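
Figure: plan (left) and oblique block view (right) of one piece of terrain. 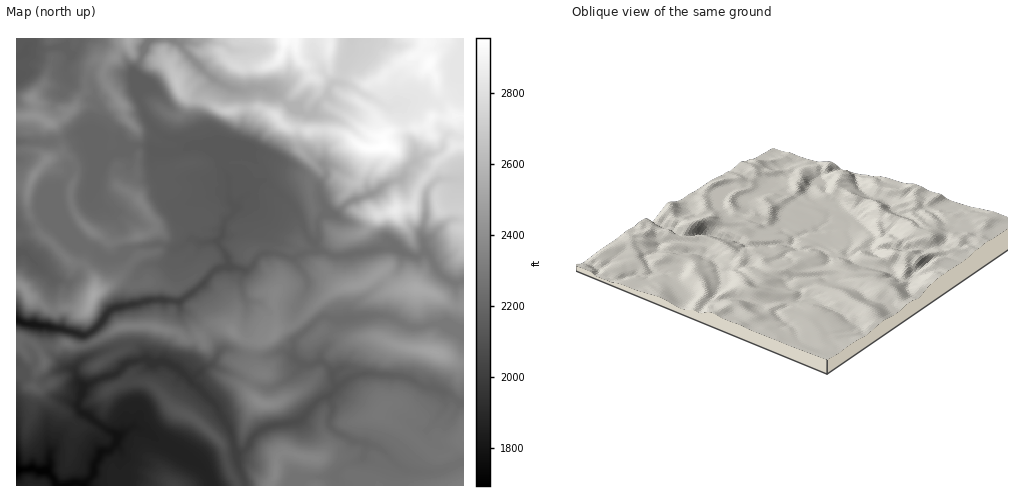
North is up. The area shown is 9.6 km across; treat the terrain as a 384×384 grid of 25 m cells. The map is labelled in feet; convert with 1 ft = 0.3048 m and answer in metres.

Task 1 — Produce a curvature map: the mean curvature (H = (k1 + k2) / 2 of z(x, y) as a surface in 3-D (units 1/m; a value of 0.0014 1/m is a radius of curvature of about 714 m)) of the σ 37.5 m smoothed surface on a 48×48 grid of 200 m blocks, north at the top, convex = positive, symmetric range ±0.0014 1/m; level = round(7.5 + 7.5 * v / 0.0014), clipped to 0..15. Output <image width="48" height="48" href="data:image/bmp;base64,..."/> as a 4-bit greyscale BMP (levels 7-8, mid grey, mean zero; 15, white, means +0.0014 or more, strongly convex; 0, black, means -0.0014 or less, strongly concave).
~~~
<image width="48" height="48" href="data:image/bmp;base64,Qk32BAAAAAAAAHYAAAAoAAAAMAAAADAAAAABAAQAAAAAAIAEAAATCwAAEwsAABAAAAAAAAAAAAAAABEREQAiIiIAMzMzAERERABVVVUAZmZmAHd3dwCIiIgAmZmZAKqqqgC7u7sAzMzMAN3d3QDu7u4A////AJuqRTSZh3d4mZh1aziqZ3iHd3eIiIiIiEUiuqo6h3iIh3dluFlqhnd2eIh3h3dmd3akmYlKl3eIdndmxXZ6d4mod3d4d4iIdmmkiIhkh4iHd3dWtGiamqqZeJeGeHiIh3mGeIh5WIh3d2ZbtIWqqXZ4l2Znh4h3iHl3eIeZVZh3Zma8ZcNoiGaIRYiHeIeIiGqGh5pliGd2h4u3RrcyNGeVmYiIiHh4eGmGinNrd4dnqrl2VqiHdlamiIiId4iHeGh4mEl5ZnZZqYeFZ4rMuGSIeIiIiIiHhleHV2erhVRrh3hXV6uIu5dFeIiIiIiHZ4yql2SMypipeHV2iaZEaJqHV4mZiYZlaYdnukYiWpmYl1d6uGiZZXmmhmdmVVdnaHa4NU3pU6hYdYZnWJmZd2alZ2VXZmZniFmLV0ObpTRVV2V1yYdohmdId4iZiHiaqKamqbg0eqd2ZWjUVWd1VolomHiImru7pquq38r6VFVnjLqmaambdImGiZmaqYiIhvlkEAAO6pmsy3l4q3h5qUeYiJmpdlaGZwAAaM8w3cy5dneZmGiIiLVoZmZ3ZGZWZkyP2c/AWJmIlXiHeWiIhotWdmVVWJh2eD+4iXvUEABEUcmHeWdph2i3ZnmIh5h5qG2Vdnn7ecl1mgeYiVqZiGaKmHWKmJm8h9lmZmfKqJqqmbNKiGmImIWImrpnmaqXVaVmaFa1eWeId4s4mViImHaIiImoaJljVnZneZlmeIZnd3ikRGSoqGmpd3iblphVqXZ2m3hmdpmIeHeKWaZnVWiFRFV5lDZHe3Z4tmdnhlVoZ4eHeYmIiJdXl1VFU7VnmJerZ3aaibuHl3d2eHd3eJZZqrlkNuJXmHemd1yndoebZ4iIaHeHd3hbmHliXHGDymp3drlXd2aqV3iJaId3eGloQkj6yqO4Rmpnd6V3dnmleIiIhnh3h2qFO/3b6uN9mWpneXZ3d4xmd3d4d4d4hnpl4whnt8OJd2xXeXd3ippXiIiIeHeHd4lGjIMExKZ5d21WaKZ3qHdnh3d4eId3d4g5mrahRI03d2q2h5Z3h3loh3d4eHh3eHS1pXibc2qmd3Wqdpd3mIhoiIiHiId4ZDxkVolalkWpZoeLmYd3d3pnd3h3iHd1Nud2iImXykZIpndleHd3h2doiHd3d2VFeGWGisqaqTeEqndlZnd3dopndniHZFWYeXyJnGeZhlnHVmZ8tWd3ZulXd2ZjKHlq/by6lYh4mLmVeLu5i2Z2bJRoqWUkzFidtVNDWWeXd3a4qVZ2i8iGnZSKRJe/7r3Lg2hrhWqWd3d2l32WVadmq0aVLtqnVlZkWVh1erVYd3d3d1mndmlaqEdhj4Z4VFVVaLSkp0mHd3d5d2Wadmlqh2Yj23pjVXRUZYvFV6qZeHeJZ3Zpd3hqZiWZyaRGjMvahXlZd3Z6h3mXd4hph3mJtnXruUF5yXebxMhqV3dnmYend3d4h2eXlvCNqE28hWZVtpZ8Z3d3d5h4d4d5d4d1esUmQ4Zneoh3uJZ7dnh2d2mIhw=="/>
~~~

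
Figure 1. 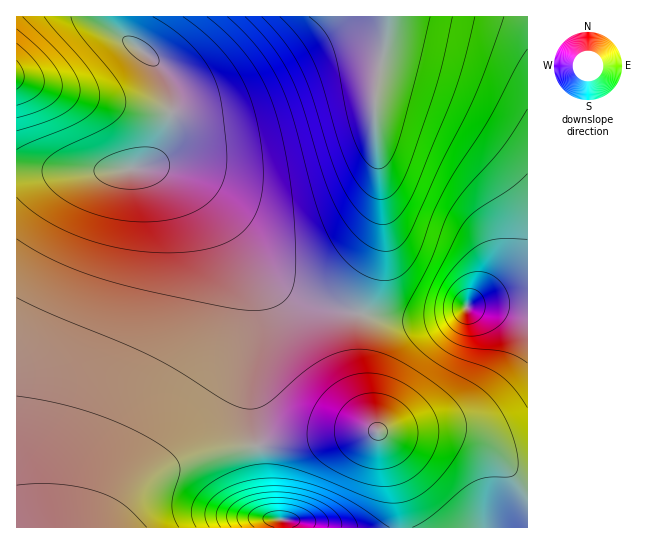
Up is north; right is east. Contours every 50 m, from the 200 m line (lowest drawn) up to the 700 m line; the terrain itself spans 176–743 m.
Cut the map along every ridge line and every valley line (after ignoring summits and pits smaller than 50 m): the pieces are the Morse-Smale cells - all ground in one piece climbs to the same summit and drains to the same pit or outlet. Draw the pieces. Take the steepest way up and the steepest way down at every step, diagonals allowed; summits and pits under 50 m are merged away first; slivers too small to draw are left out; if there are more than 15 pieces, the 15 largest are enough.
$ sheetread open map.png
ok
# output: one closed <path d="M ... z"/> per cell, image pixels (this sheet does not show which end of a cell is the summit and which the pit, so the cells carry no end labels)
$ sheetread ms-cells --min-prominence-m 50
<path d="M158 168l-41 3-101 0 1 357 92 0 16-27 18-18 16-11 40-16 58-10-5-36 0-41 5-38 0-29-6-24-23-45-23-32-22-21-13-8z"/><path d="M387 16l-276 1 2 12 9 8 25 18 14 14 10 21 0 29-7 24-7 12-8 9-8 3 18 1 10 3 13 6 16 12 27 30 35 48 26 25 27 12 42 9 6 0 19-60 3-16 0-32-8-80 0-26 12-61z"/><path d="M527 16l-139 1-1 21-12 61 0 26 8 80 0 32-6 25-13 37-2 16 32 5 28 0 28-5 17-8 8-2 53 1z"/><path d="M507 305l-40 2-17 8-28 5-28 0-27-5-5 0-2 3-1 49 2 18 10 33 10 19 14 41 5 28 1 22 127-1 0-220z"/><path d="M110 16l-94 1 1 154 117-2 15-5 11-13 11-32 1-20-4-18-7-12-14-14-25-18-9-8z"/><path d="M186 180l-2 1 27 26 17 26 20 38 7 19 2 12 0 29-5 38 0 41 5 35 10 0 110-14-12-29-6-35 0-41 2-12-48-10-15-5-17-11-21-21-48-64z"/><path d="M377 431l-119 14 3 44 6 24 6 6 9 1 1 8 116 0 1-22-4-23-15-46z"/><path d="M257 447l-19 1-39 8-40 16-16 11-18 18-16 26 173 1 1-7-10-2-6-6-3-8z"/>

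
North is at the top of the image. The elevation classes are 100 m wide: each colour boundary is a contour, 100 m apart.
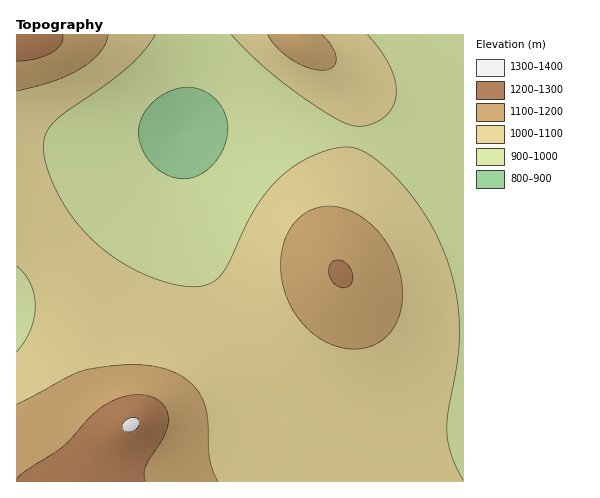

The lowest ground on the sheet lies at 860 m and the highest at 1310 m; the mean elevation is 1040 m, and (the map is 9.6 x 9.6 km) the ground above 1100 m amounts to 17.9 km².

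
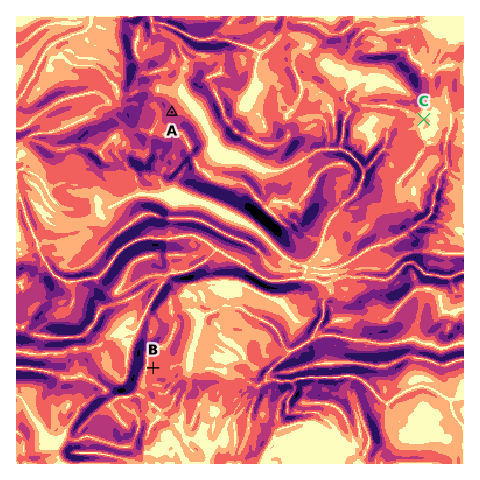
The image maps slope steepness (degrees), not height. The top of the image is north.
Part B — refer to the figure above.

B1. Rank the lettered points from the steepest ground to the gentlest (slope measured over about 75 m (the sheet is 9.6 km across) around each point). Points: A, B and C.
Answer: A B C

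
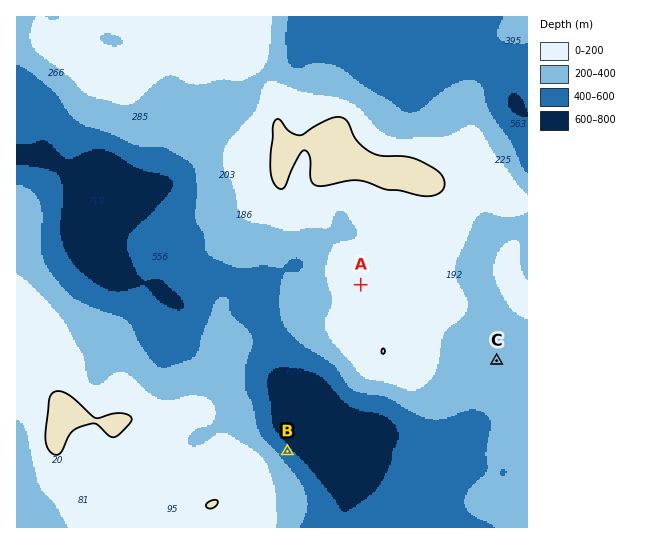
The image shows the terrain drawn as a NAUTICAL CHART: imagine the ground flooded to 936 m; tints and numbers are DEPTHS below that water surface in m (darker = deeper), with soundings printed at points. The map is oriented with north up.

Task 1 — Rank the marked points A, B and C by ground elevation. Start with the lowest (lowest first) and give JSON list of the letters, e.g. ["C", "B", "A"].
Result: ["B", "C", "A"]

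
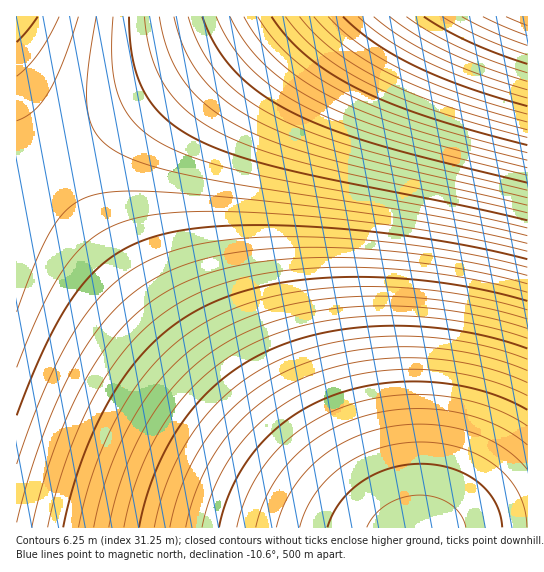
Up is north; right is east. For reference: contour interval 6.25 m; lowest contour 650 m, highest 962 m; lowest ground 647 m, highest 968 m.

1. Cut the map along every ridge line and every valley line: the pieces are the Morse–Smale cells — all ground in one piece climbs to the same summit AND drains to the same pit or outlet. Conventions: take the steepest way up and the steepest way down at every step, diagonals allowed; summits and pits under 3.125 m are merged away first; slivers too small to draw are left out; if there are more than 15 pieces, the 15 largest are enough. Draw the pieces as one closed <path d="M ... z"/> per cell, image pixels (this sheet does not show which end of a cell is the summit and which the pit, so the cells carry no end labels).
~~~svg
<path d="M527 16l-253 0-156 103-102 62 1 347 511-1z"/><path d="M273 16l-256 0-1 163 102-60z"/>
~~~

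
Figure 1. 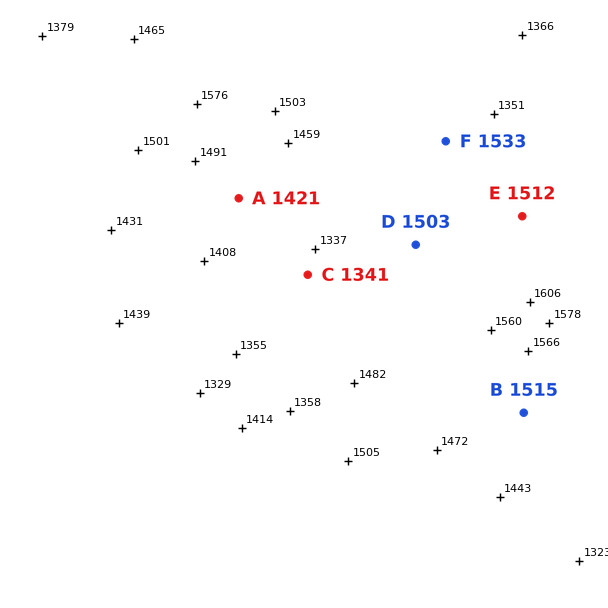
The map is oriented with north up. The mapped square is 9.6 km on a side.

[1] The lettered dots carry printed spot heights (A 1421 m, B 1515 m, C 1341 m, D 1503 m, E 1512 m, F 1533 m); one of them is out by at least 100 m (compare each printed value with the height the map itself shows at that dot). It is F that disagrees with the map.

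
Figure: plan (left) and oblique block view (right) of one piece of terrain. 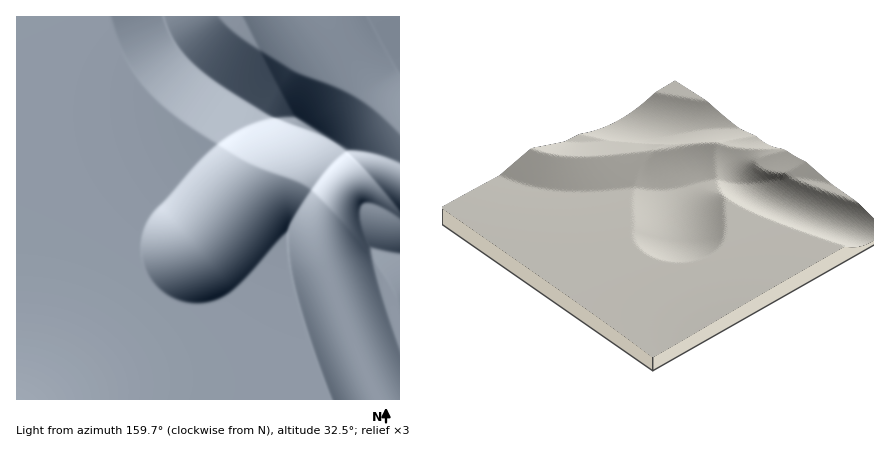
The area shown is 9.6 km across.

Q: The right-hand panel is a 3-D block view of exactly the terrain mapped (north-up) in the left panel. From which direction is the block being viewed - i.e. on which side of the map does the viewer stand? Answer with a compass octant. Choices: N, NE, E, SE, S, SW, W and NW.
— SW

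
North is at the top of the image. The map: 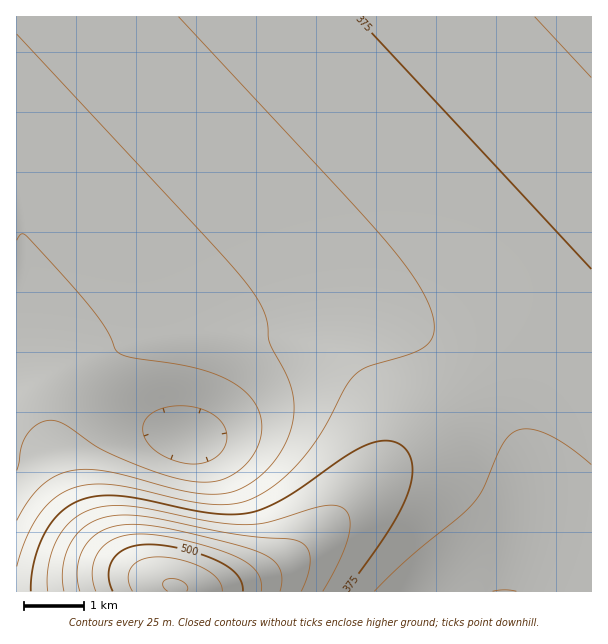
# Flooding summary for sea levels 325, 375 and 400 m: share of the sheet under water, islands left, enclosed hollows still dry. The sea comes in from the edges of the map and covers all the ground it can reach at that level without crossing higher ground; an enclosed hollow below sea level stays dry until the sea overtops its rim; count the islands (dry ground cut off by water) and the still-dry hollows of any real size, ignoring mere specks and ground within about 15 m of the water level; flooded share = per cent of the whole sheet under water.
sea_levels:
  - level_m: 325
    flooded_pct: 24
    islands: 0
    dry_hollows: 0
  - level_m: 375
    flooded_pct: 81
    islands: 0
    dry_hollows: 0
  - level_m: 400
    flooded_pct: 93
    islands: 0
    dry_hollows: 0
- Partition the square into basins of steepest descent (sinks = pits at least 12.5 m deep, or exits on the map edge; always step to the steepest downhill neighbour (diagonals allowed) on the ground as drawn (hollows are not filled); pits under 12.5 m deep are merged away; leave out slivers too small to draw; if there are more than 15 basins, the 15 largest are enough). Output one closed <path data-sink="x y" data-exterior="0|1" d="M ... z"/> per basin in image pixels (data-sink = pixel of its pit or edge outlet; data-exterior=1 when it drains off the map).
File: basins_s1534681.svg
<path data-sink="188 438" data-exterior="0" d="M591 16l-575 1 1 575 159 0 1-4 11 2 22 0 24-4 41-16 24-17 21-18 99-101 170-155 3-4z"/><path data-sink="504 591" data-exterior="1" d="M591 276l-106 100-66 58-99 101-21 18-24 17-41 16-24 4-22 0-11-2-1 3 415 1z"/>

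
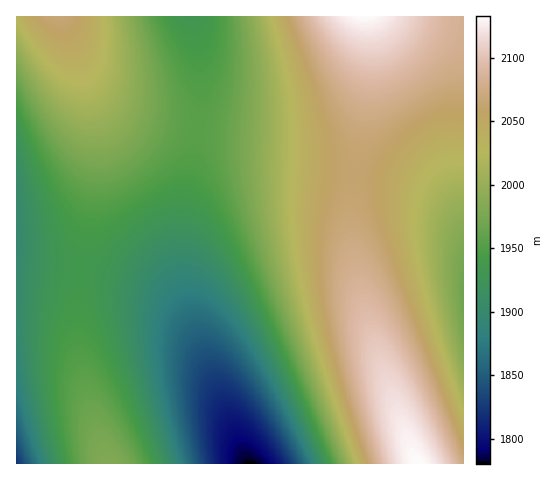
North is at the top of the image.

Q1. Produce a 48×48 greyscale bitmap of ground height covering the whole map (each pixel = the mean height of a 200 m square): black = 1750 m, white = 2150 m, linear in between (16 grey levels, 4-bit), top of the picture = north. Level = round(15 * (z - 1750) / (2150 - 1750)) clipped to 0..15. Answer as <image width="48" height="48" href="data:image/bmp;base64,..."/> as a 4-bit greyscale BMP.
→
<image width="48" height="48" href="data:image/bmp;base64,Qk32BAAAAAAAAHYAAAAoAAAAMAAAADAAAAABAAQAAAAAAIAEAAATCwAAEwsAABAAAAAAAAAAAAAAABEREQAiIiIAMzMzAERERABVVVUAZmZmAHd3dwCIiIgAmZmZAKqqqgC7u7sAzMzMAN3d3QDu7u4A////ADRWd4iZmIh2ZUMyIRESI0VnibzN7u7u3ERWd4iJmId2VUMyIREiNEV4mrzd7u7t3EVWd4iIiId2VUMyIiIjNFZ4mrzd7u7tzEVmeIiIiIdmVEMyIiIjRFZ5q8ze7u7dy0VneIiIiHdmVEMyIiIzRWeJq83e7u7dy1VneIiIiHdlVEMyIiM0RWeJq83e7u3cy1ZneIiIh3ZlVDMyIjM0VniavM3e7u3culZneIiIh3ZlRDMzMzNEVniavM3e7t3MulZneIiId3ZVRDMzMzRFZ4iavN3e7t3LulZneIiHd2ZVRDMzM0RVZ4mrvN3e7d3LqlZnd4iHd2ZVREMzM0RWZ4mrzN3e3dzLqWZ3d4h3d2ZVREMzREVWeJmrzN3d3dy7qWZ3d3d3dmZVRERERFVmeJq7zN3d3cy6qWZ3d3d3dmZVRERERFVniJq7zd3d3cy6mWZ3d3d3dmZVVERERVZniZq8zd3d3Mu6mWZnd3d3dmZVVEREVWZ3iaq8zd3d3MuqmWZnd3d3dmZVVURVVWZ4iau8zd3dzLuqmGZnd3d3ZmZVVVVVVmd4mau8zd3czLuqmGZnd3d3ZmZVVVVVZmeImqu8zd3czLupmGZnd3d3dmZlVVVWZneJmqu8zN3My7qpmGZnd3d3dmZmVVVmZ3iJmrvMzMzMy7qpmGZnd3d3dmZmZmZmZ3iJmrvMzMzMy7qpmGZnd3d3d2ZmZmZmd3iJqrvMzMzMu7qpmWZnd3d3d3ZmZmZnd4iZqrvMzMzMu7qpmWZnd3d3d3dmZmZ3d4iZqru8zMzMu6qpmWZnd3d3d3d3Zmd3eIiZqru8zMzLu6qpmWZnd3d3d3d3d3d3eImZqru8zMzLu6qqmWZnd3iId3d3d3d3iImaqru8zMzLu6qqmWZ3d4iIiHd3d3d3iImaqru8zMzLu7qqqmZ3eIiIiIh3d3d4iImaqru8zMzLu7qqqmZ3iIiIiIiHd3d4iImaqru7zMzLu7qqqmd3iIiIiIiIh3eIiImaqru7zMzLu7uqqmd4iIiYiIiIiIiIiImaqru7zMzLu7u6qmd4iJmZmYiIiIiIiJmaqru7zMzMu7u7u3eIiZmZmZiIiIiIiImaqru7zMzMy7u7u3eImZmZmZiIiIiIiImaqru8zMzMzLu7u3iJmZmZmZmIiIiIiImaqru8zMzMzMu7u3iJmaqqmZmIiIiIiImaqru8zMzMzMzMu4iZmqqqqZmIiIiIiImaqru8zMzMzMzMzIiZqqqqqZmIiIiIiImaqrvMzM3czMzMzImaqqqqqZmIiIiIiImaq7vMzd3d3czMzImqqrqqqpmIiHd4iImaq7zMzd3d3dzMzJmqu7uqqpmIiHd3iImaq7zM3d3d3d3MzJqru7u6qpmIh3d3iImaq7zN3d3d3d3czKq7u7u6qpmIh3d3iImaq8zN3d7u3d3dzKq7u7u6qpmId3d3iImau8zd3u7u7d3d3Ku7zLu6qZiId3d3iImqu83d7u7u7t3d3Lu8zMu6qZiHd3d3iJmqvM3e7u7u7t3d3Q=="/>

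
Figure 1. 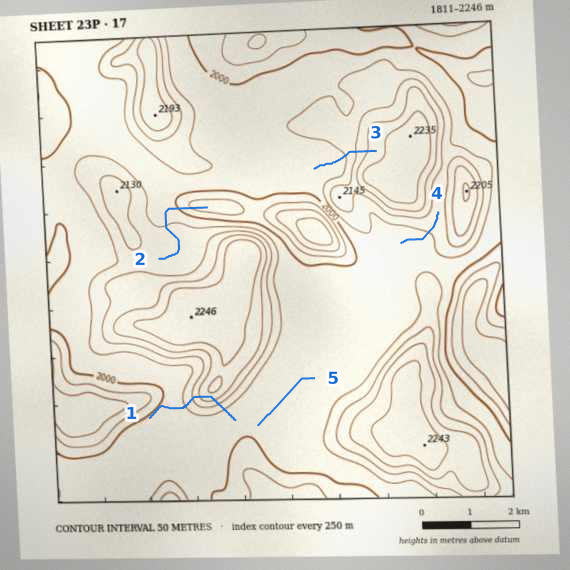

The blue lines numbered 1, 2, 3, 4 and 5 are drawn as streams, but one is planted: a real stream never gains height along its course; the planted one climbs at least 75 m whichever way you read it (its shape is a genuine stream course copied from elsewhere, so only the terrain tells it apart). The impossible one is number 1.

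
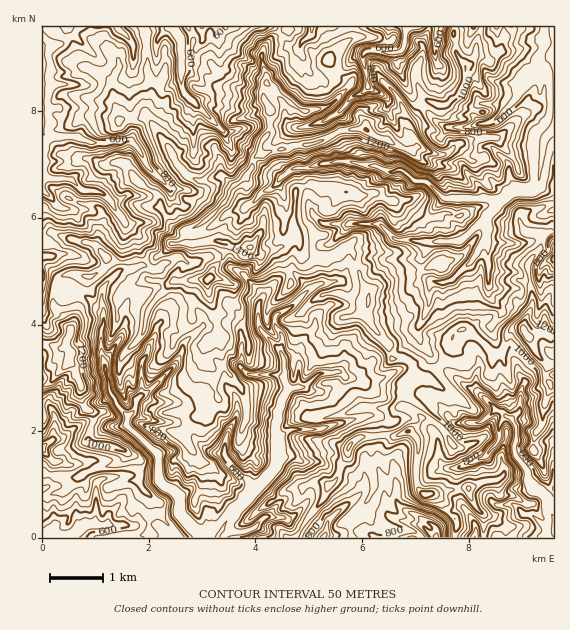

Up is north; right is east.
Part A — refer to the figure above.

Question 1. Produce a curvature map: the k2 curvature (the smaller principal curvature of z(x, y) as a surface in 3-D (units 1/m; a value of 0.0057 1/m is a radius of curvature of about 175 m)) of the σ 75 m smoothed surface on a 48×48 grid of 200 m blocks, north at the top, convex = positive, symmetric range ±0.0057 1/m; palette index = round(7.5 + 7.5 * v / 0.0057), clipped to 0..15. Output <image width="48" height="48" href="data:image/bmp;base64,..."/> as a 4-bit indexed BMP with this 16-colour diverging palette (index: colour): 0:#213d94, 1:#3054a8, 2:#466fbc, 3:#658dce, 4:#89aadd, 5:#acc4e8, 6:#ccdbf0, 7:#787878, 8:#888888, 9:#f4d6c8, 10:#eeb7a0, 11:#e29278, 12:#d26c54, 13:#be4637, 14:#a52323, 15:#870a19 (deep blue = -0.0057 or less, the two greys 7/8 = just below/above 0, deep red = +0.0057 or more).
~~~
<image width="48" height="48" href="data:image/bmp;base64,Qk32BAAAAAAAAHYAAAAoAAAAMAAAADAAAAABAAQAAAAAAIAEAAATCwAAEwsAABAAAAAAAAAAlD0hAKhUMAC8b0YAzo1lAN2qiQDoxKwA8NvMAHh4eACIiIgAyNb0AKC37gB4kuIAVGzSADdGvgAjI6UAGQqHAFVUd2dnh4ZHVTFWlmUWd2d3dxR3FkeHZnWFMzNFZ2FWZGYEMncmh3dmUTR3F2ZmVXZmZleHdzOFdDdiVEdhR4dmJWZRWGYjY3d2ZHR3iSWGdjN3aFWGNHdzWIdTcyRXYld2ZIZnYiNXiGM2iIWIdWdzeJdXhHZEJHd4YkV2IldniEMiaHeHdmdzdUdnd4lwVYVFZ3ZXFHiIcwdxR1VFZmZ0d1MQR1lQczNVM1eJE3iFQIeEMzRWdmdkZ2SGAHcGgxhnh4iCBDdjMph0Roh2llZkR1SnhQUIg0JHhXcQd4hYcId0RnZniHZ3aEWFeRcGY3NiQwEYdVZ4cGdzRBEBNWZFdldBBDUGdGNneIIVV3eIZhh0KZh3ZEVlWHNEcSEmdTV2RDEWZFZ3iDh1CJd2aHZodlV4ghcmh1RphgdAWHd3dWh3JFRHd2VmZmiHIIc0Z3RohgiCA4h3Znd3NCOYVVZod3dSJ4dheXdnYThwgEd4hiADF2MBNmYzd3ZIR3c0VXeXcEhgiAaHZAl4B1h3V2WGd1Z4Zoc2eFiIgChxSGOHeCl2B2d3Z2VmdUeHV3ZHdGZ1YGB2B4J4iThiOGd2VneHZHiHZzVYaDWYcIJYJmc1d1YFNmRndHdmU4eJhTeJVzaHcGZXVHh1d3YUWINphnd3c2Z4d0V3RkZWYWZnZGdWZoYWEXUkV4dndkdmZ1VXVkdlUodldlZnVVUWgwd1Z4dmd0d3dVdmV0dmc1h2VndnR5NCeTBGVol2ZjNohEVWSEl4hyV4ZoZqdiJ0NVZEV2d2dTUFc1dmN2d2RXVkQ1Q1UDWGZZeHZ3VndXqCRFd4MzIiSIR1dSRCRHmGdXZ3d2ZndHmHJGh4dYZ3d2R1SIiHd2plZ3Y0iHdUMhEkY1MjZXeHV3RVZmhlhleGSHeESYYDRmViRGeIhnZkd3IzNWh2NkV2R3USAABYd3h4Q2eGaHQ0Z0KIZWRnZESHR2KIV4Nodkd5dDaoZFJ2hwV2hkZWeFBHNlV3aIV5iFIiJDNmZieCAVY0dCM0V2gSOWd3iHh3WRFFVXMiRTITdmiIMGd2Znl0GHh4eIZ3ABZnRmVVNkd0aGZ0B4dGg2dVMAFHZSAAJ3dzdoKGRkeHZ4mAeHU2ckZ2ZmMAACR1eHdUeWN2VkiHQzQSeIcogVeGh4eHdWeGiWSIUydmZlQhIyEXd3Y4cGeGRXd3ZYeVdkKIZ4h1Zmd2d5lFd3ZWBBE2QAA4Z6VkhmIAAVd2Zld3d4hYd3VgWGZoVoYASIcndSd3RgR3dVVWZ3dod3UWdmd4V2d2CIcXVHiGRFJXhlh4d4dnd3BWdmeHZ1VYMDAXJ2V4N3Y3dlQzRnZmdkOHd1aIdVZUeQeEN1VnVkVVd1Z4d3ZHaENnZWeIZVVmaQlxd0NHg2ZlZ0eIdWgnV1N4ZnRVZVeXNAliiTFodYZmZ1eIRokXSENoVlemVUeYYgAAVwWWd2h3ZlRleHYXNzRmV2eHRSZ3dmeDORRkd1dmZodWeGFoZCdWVkMjaWN1VlVDBTSXRkh3dg=="/>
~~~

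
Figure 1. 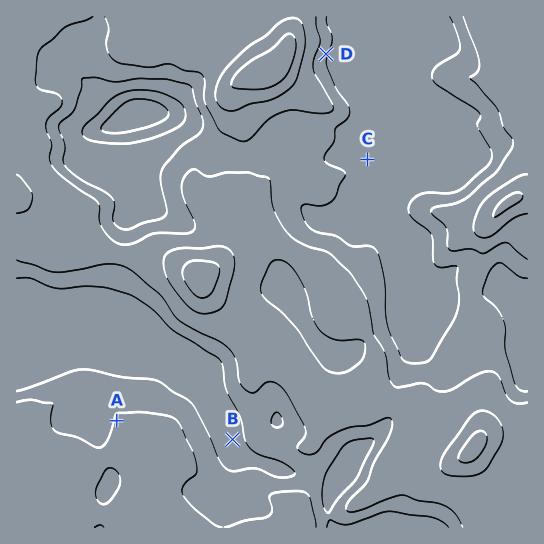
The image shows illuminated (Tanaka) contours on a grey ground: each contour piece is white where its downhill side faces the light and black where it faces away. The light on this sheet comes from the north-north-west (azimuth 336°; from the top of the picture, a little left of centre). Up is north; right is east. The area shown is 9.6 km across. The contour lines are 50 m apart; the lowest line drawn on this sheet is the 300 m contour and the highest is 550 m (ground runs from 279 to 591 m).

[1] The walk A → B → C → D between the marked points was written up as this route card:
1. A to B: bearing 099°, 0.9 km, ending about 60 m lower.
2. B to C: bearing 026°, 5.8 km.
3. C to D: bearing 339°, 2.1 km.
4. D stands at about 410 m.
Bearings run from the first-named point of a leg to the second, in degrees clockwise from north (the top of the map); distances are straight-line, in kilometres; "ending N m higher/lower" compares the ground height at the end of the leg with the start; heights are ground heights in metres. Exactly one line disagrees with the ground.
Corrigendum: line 1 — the distance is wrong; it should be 2.2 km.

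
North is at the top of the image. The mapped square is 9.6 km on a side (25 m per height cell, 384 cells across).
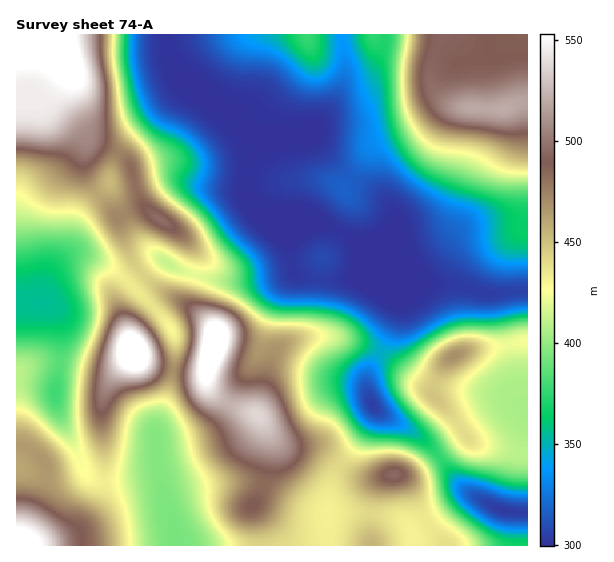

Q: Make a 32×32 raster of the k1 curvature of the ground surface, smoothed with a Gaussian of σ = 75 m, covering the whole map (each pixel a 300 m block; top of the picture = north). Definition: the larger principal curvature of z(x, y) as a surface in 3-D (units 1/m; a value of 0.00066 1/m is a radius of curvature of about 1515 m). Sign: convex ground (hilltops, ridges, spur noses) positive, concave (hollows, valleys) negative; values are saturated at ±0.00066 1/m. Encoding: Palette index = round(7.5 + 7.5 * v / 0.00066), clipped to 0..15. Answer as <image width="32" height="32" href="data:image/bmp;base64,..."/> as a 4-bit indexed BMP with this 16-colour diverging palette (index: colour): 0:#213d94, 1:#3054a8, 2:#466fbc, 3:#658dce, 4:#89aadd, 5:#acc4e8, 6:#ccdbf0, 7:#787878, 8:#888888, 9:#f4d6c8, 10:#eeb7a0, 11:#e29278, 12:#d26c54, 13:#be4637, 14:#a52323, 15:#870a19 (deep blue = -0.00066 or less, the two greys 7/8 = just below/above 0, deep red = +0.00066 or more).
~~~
<image width="32" height="32" href="data:image/bmp;base64,Qk12AgAAAAAAAHYAAAAoAAAAIAAAACAAAAABAAQAAAAAAAACAAATCwAAEwsAABAAAAAAAAAAlD0hAKhUMAC8b0YAzo1lAN2qiQDoxKwA8NvMAHh4eACIiIgAyNb0AKC37gB4kuIAVGzSADdGvgAjI6UAGQqHAKu5mYiId3mYiIiJqIic3d2pmamIh4iaqph3iJh5zJdnmXmZmHeIq7qHd3iIjMd3eIiYeZiId4ial3eKur2VZ5l4p3qXiHiIiZmIm9/9qIq7irmMl4iJmYiqmKvNy6rMuquZrZd3eJmZu7vKmZiMyoipeM6GZnmIm8mapleIvZiHqGjPhWaLu7unaaVXnOp3d6dov6iIrtqbp2iWet2od3eYeK7M27/XarholozLuXd3qpmc3/uv+Hi5d5ernP2od4mYit/YbfuZu6q8uorf/suId2n/pl7+zN7u3JdomrvNh3Za+5jf7KmJqqmHd4mHeYd3jcie/JmFV4iIh3eIh4iHeLyYy4iJlmeId3d3iIiHh3iZnJaKzLmIiIh4iIiJmId3aMpn39mYiIiHd4iIiZmIh3nJnv2Hd3eIiId4iIiZiIeMqv/ah3d3eIiHd4d4mImYq4v6iHd4h3iZh3eIeIh4mad/tnd3iIiJmHeIiIiIaIm3n5iZmIiIiImIiZmZmXiJuc2rupiIiHeJiJqYd4mqqZvKiZiIiId3iYiamHiYqpicp2eIiIiId3h4qqu7uYiZrZZneHd4iId4eKu7u6p3ic2Hd3eId4iYiHi8mIeJh4vbd3d4iId4qYiIvYeHeIiry2d3iIiIibmImK2HiHiZqquHeIiZmqq4iqedmIh3"/>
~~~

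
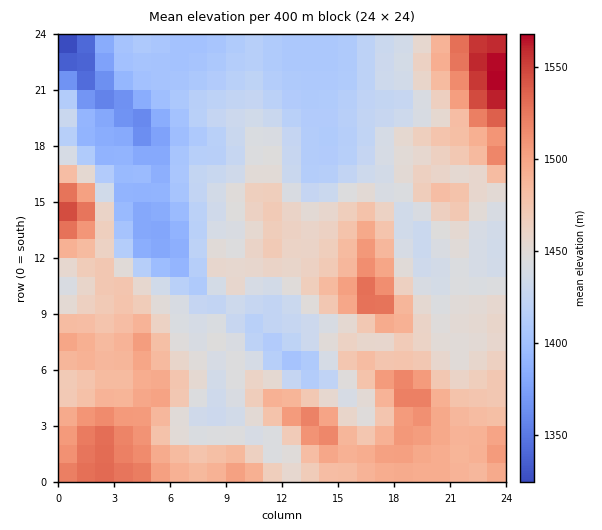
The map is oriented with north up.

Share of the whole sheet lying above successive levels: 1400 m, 91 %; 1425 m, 74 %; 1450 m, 51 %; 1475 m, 30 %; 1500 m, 13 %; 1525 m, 4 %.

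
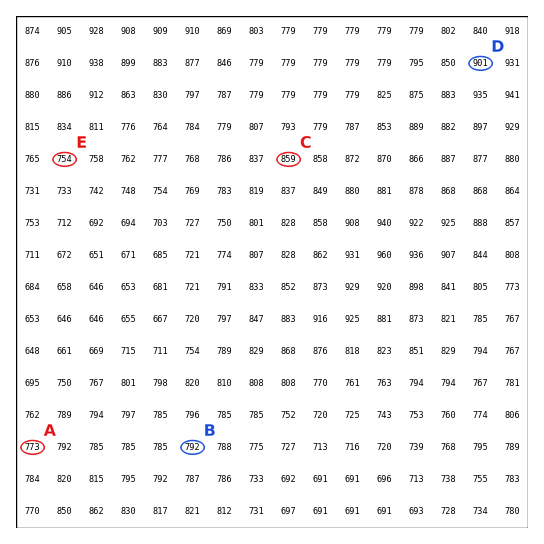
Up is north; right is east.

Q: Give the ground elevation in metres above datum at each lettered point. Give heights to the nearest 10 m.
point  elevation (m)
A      770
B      790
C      860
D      900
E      750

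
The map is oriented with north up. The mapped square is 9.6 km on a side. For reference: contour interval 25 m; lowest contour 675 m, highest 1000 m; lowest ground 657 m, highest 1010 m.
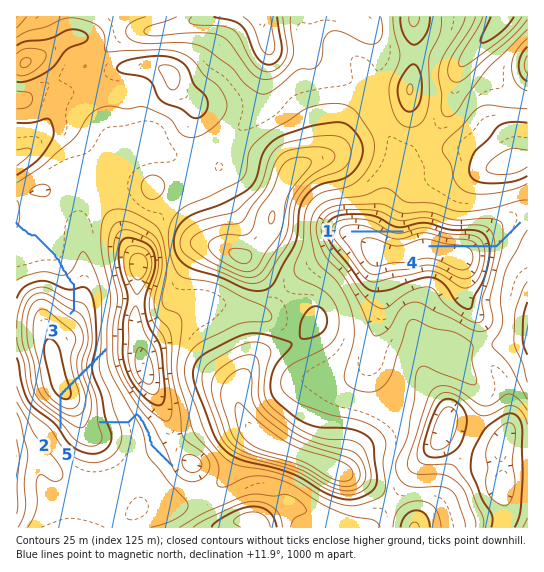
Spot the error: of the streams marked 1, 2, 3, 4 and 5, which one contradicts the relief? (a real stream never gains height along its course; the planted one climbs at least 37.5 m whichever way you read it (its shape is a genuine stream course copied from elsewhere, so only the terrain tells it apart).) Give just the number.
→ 2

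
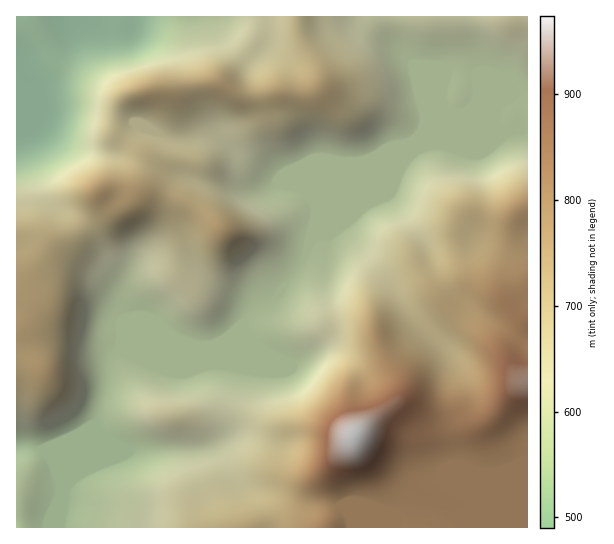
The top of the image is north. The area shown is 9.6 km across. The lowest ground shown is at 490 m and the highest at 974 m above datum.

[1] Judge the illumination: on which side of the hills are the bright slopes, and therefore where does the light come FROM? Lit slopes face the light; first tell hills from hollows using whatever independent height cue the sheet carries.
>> NW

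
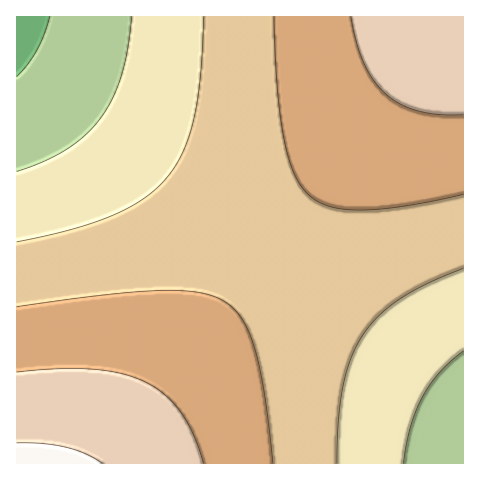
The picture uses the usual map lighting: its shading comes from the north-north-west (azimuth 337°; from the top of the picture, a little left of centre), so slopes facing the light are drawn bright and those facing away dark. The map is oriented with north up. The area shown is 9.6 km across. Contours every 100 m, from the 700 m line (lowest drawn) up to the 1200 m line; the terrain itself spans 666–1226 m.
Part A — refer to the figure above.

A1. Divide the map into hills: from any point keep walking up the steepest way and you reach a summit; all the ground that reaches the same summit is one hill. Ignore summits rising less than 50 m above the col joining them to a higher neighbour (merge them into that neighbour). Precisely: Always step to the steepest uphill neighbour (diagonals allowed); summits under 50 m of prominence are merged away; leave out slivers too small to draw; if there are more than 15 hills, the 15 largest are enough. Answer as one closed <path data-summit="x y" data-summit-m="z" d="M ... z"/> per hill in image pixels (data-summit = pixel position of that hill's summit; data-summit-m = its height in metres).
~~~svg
<path data-summit="17 463" data-summit-m="1226" d="M17 56l0 408 447-1 0-60-4-4z"/><path data-summit="463 17" data-summit-m="1191" d="M463 16l-446 0-1 39 447 347z"/>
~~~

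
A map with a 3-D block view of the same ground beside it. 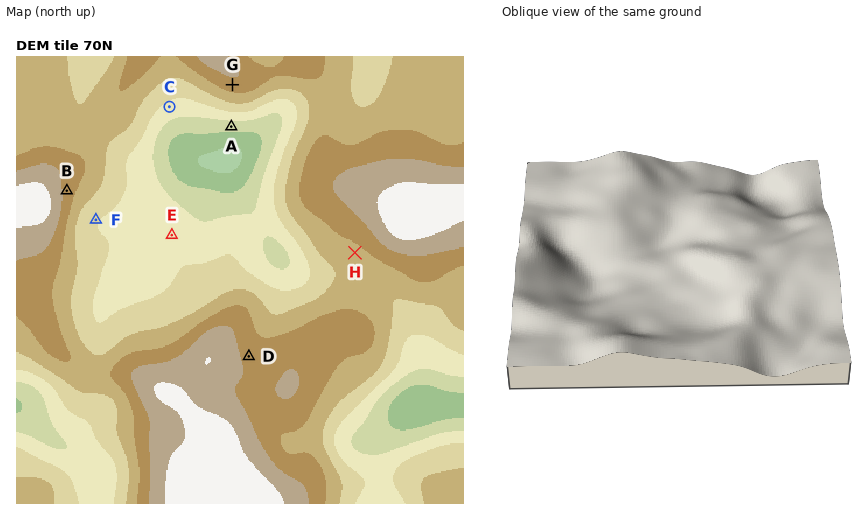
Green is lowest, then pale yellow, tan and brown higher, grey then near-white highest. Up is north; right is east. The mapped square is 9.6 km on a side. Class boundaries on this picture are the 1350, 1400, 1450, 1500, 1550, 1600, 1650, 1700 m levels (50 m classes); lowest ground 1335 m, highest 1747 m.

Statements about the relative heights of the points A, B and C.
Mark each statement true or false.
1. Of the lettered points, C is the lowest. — false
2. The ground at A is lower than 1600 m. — true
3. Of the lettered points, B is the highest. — true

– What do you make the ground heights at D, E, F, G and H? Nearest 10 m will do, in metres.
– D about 1640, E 1480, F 1500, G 1630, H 1580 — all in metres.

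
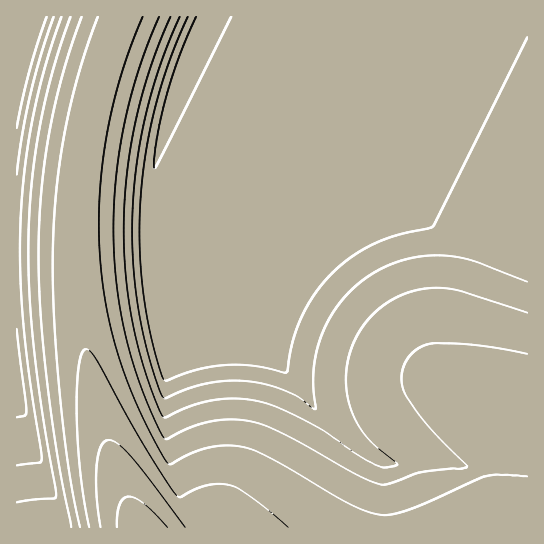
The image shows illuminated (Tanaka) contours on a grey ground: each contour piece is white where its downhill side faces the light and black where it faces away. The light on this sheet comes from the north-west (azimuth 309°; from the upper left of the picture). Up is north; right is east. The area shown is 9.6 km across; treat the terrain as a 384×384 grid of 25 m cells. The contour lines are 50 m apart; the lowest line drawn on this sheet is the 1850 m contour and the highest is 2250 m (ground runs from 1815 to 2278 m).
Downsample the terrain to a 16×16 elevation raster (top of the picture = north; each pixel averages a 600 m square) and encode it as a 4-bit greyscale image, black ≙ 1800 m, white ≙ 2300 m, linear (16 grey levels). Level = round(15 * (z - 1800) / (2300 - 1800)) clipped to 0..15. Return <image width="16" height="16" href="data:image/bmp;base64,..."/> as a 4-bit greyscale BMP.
<image width="16" height="16" href="data:image/bmp;base64,Qk32AAAAAAAAAHYAAAAoAAAAEAAAABAAAAABAAQAAAAAAIAAAAATCwAAEwsAABAAAAAAAAAAAAAAABEREQAiIiIAMzMzAERERABVVVUAZmZmAHd3dwCIiIgAmZmZAKqqqgC7u7sAzMzMAN3d3QDu7u4A////AHfO27uqmZqqWM26qpmHiJlJzJmZh2Z3iEm6d3dlZ3iJWblEVUVniIhaqDIzNWd4iGqnIiI0Vnd2apYiIiNFZmVqlSIiIzRERGmVIiIiMzMzaZUiIiIzMzNZliIiIiMzM1mXIiIiIzMzOKgyIiIiMzMnqUEiIiIzMxaZYiIiIiMz"/>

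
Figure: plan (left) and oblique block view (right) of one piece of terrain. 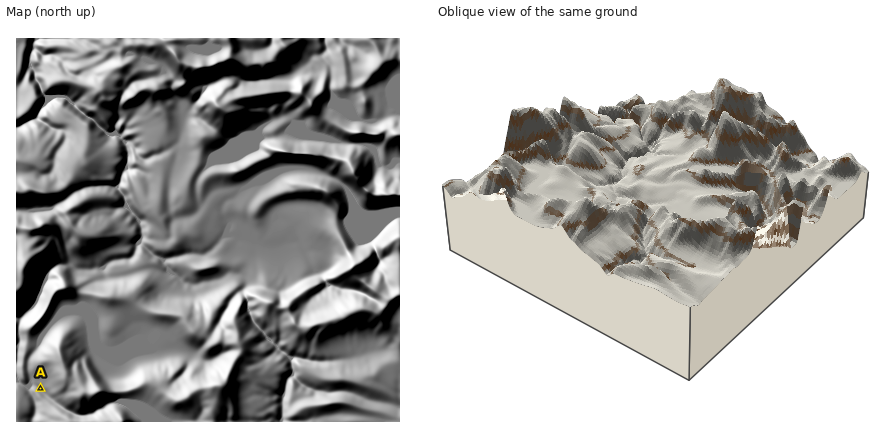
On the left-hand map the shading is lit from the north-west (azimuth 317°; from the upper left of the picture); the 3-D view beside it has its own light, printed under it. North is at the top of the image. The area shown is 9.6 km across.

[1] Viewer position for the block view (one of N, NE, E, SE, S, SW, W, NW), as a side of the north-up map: SE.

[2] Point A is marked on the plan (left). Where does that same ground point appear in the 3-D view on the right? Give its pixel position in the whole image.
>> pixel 476 190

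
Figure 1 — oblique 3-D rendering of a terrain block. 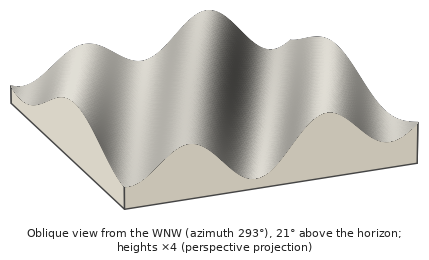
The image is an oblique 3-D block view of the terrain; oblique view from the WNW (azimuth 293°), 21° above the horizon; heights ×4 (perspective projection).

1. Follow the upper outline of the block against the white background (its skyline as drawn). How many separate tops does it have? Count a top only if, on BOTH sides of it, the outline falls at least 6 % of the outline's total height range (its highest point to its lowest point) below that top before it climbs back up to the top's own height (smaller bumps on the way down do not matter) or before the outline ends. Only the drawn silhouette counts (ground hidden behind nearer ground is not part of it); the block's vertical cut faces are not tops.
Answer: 3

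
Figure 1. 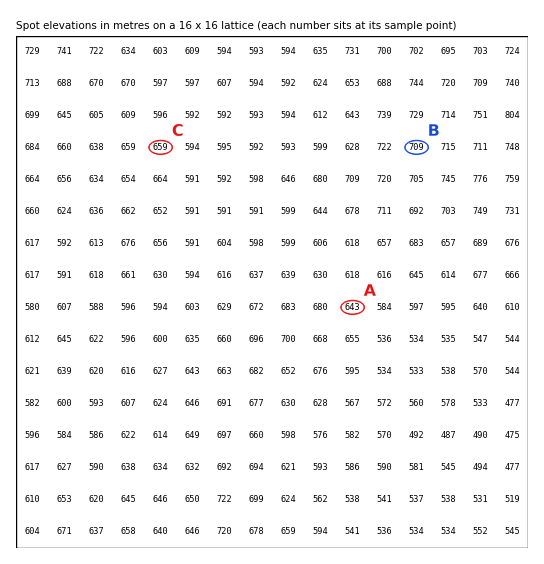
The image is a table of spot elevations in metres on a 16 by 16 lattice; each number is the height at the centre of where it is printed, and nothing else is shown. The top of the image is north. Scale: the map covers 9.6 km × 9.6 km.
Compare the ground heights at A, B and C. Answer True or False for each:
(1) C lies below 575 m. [False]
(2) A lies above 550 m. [True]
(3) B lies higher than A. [True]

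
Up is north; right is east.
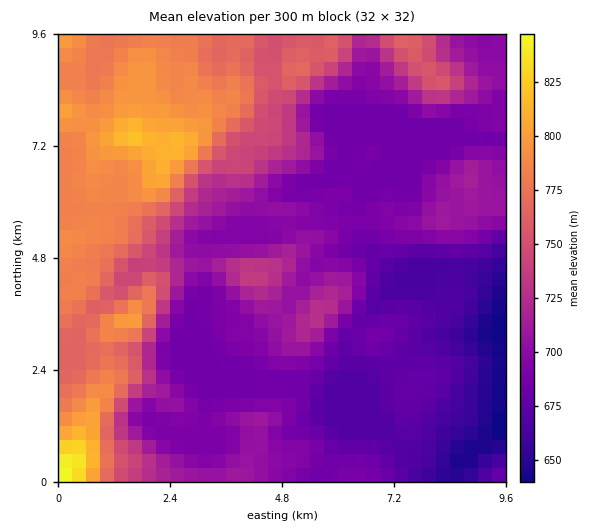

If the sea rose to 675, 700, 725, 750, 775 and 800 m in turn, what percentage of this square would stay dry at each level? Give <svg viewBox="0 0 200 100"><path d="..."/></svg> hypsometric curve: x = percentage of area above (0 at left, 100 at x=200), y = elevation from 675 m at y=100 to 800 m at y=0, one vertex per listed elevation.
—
<svg viewBox="0 0 200 100"><path d="M170 100l-64-20-33-20-15-20-19-20-31-20"/></svg>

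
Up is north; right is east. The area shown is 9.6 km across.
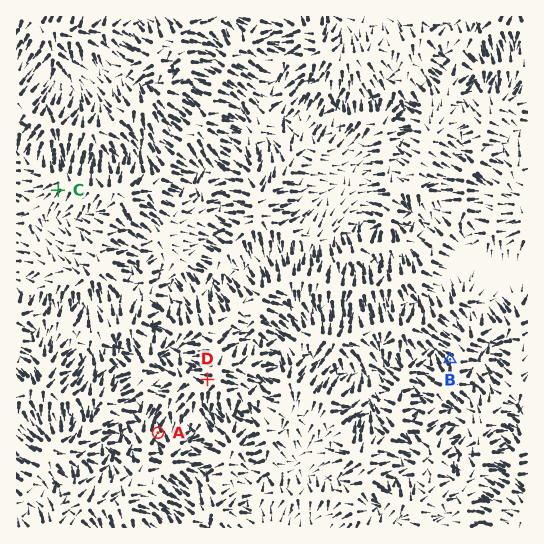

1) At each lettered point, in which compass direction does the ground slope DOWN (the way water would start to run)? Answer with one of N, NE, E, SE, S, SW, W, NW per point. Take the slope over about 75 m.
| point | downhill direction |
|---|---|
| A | N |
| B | NW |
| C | SW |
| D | W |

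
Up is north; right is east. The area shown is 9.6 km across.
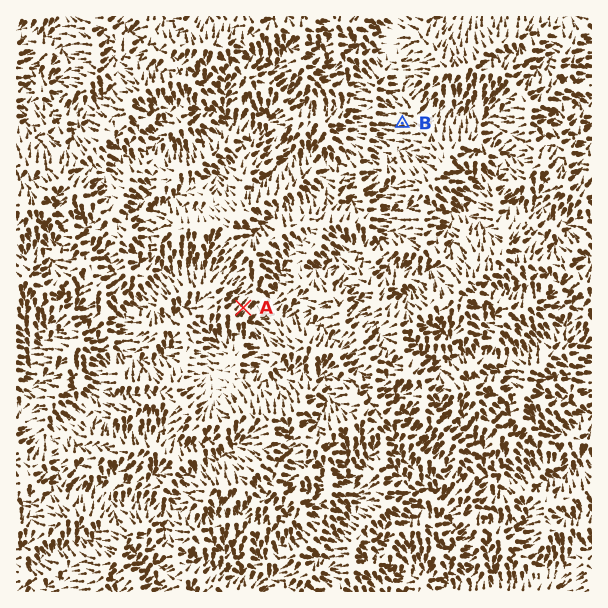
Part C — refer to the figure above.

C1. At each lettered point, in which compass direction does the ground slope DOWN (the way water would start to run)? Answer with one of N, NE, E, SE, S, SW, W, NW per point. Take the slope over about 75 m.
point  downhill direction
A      NE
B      W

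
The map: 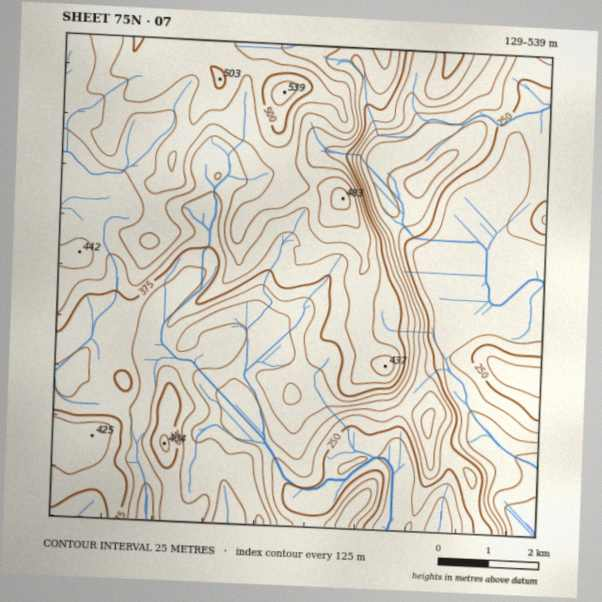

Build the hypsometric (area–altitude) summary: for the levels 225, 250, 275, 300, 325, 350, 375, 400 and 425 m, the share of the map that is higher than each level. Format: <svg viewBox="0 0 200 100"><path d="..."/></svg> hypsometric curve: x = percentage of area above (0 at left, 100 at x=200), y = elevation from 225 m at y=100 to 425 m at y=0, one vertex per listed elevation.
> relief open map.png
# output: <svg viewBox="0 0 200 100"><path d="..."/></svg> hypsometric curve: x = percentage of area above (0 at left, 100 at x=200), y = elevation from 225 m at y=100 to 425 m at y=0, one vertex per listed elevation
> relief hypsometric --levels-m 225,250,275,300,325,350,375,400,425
<svg viewBox="0 0 200 100"><path d="M174 100l-14-12-13-13-14-13-14-12-21-12-20-13-16-13-22-12"/></svg>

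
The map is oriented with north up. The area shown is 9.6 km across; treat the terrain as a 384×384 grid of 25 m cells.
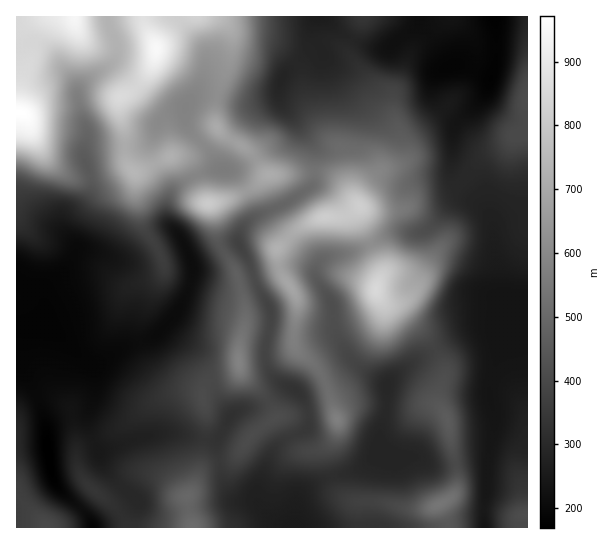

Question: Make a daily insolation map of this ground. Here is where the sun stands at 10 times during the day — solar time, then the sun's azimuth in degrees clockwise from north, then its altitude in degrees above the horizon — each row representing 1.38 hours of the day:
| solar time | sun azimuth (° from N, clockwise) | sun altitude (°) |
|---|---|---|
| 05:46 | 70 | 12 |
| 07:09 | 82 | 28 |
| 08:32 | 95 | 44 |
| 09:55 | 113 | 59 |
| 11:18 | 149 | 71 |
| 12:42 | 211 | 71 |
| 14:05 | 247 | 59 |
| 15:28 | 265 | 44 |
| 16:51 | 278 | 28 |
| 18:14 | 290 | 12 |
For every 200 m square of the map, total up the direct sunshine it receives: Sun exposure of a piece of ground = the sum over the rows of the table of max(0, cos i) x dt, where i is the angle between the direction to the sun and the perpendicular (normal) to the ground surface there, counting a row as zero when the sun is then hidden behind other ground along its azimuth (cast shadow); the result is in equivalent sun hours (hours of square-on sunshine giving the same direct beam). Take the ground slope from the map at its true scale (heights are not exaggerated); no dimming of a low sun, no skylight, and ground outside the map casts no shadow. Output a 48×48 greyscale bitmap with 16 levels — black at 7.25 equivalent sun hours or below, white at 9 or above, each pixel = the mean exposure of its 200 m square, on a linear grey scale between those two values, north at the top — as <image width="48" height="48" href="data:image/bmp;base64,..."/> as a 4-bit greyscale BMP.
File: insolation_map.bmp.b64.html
<image width="48" height="48" href="data:image/bmp;base64,Qk32BAAAAAAAAHYAAAAoAAAAMAAAADAAAAABAAQAAAAAAIAEAAATCwAAEwsAABAAAAAAAAAAAAAAABEREQAiIiIAMzMzAERERABVVVUAZmZmAHd3dwCIiIgAmZmZAKqqqgC7u7sAzMzMAN3d3QDu7u4A////AN3cqJqs3Lu7yorM3d3d3M3dy7ury4hZzd23V6m92qu8yYq83d3dzM3czMuqqYpXvNtkaprd27q8yqu93d3dzN3dzLh6yGh3q9llqbzM3bqryqvN3d3dzMy6qqhTeViKzMiIqsvN3cyquqzM3d3c3czMzMuXaFqrzbiam7vMzczLu73LvdzLzM3d3d3Kq3urzLmrrMzczMzMu8zMvMzMy7zM3dy7u5uszLq7rM3dzMzMzMzNu9zMzKq7u8u6upur3cq8vM3d3d3M3dy8y8uqqpi7qsu6yZu73crMzMzd3d3dzM27zcuaiJebq8u7yJu83cvd3dzM3d3czMzLvNyZeambq7zMyJu93bzd3d3Mzd3czczMzct6e6uqu7zduKvN3c3d3d3MzM3dzcuZvLiZjLuqzKvNuavN3d3d3d3MzMzMy7uYupiYrLur3LvNyqvN3d3d3d3czMu8qrmqiId5yrvLzczM2qvN3d3d3d3dzMu7mrepZ4icurzKirvMyqu7zd3d3d3d3Mu6qqepZ4vLmZu4Z6uqqau6rN3d3d3d3dzLu7mrd2rJZ6uXZoq7qru7q93d3d3d3d3Kqrush1m3eJp3dWq7q7u7qt3d3d3d3d3LqqusZWe1aHhop0WZq7u7qt3d3d3d3dy7qay7JHW0R0dZy5RHiru7q93d3d3N3dyZuZu4NkaiJVRbyrokh7u7vd3d3d3d3dyXmYq2RTpRZmZ7uqyBaJu7zd3d3d3d3cy1eom0ZJk3eZlpy7ukWKu73d3d3d3dzLyliomCZLqbmJZGmZmIebu83czMy7vMy7x0mIpERbqaqbp1QxSLmbu83bzMy7u7u7kmp6tnRruYZni7cyNZuqu93c3Mu7u7u5E2VZqVNHy2MzWKqaqFmavd3dyqu7u7qWMwABR4IDSKmauoiqu5eKzd3duau7qYZjAAADIVl0EAe83Jeruqic3d3dupqrqoeIQiWal1V6kwBKylWbuJu93d3bqWRZu5mYd0MiN7p2ilJHhDisuJvN3d3ZYiaHiXm5iJp2eJy6ibqIdqy8uau93d3TEWp3VIzMqJvM3Kq6icyYeczMuqut3c3QJodYUpy8zLu9y7yFWLupmru8uZqt3MzCWWZIUqzLqqrMq8qpmbzd3Lq8uIq83M3JqFZIUqy7qpq6ulaYerzMu6vMqJvMy83cx1Q4NKurq7u7lDVTe7uqq8zciKzcubzdx1RGJaqbu7qqZYhmnMu7zMzKec3cqIvbp2ZkWMqIu7qrmLqamszMzMzJic3dqHraqXd1acy4erqaubuqmczMzNzKmszcqnfMypiYhpzaZ6uquZqrmazMzMy5m8zMuoW9y6uZuYm7hou6upmbqqrMzLmJrN3N26at27qImqmcuIq6rJmLurq93Jm8zN3d3Led3KmZqZqLyom6vKiby7u927zM3d3d3bmt3bqrqYqbupmqzJebu7zd3M3d3d3d3cq93MvKiYqrmrqJvIabu83d3LzN3d3d3cq93dzIi7rMvNy7y3ervN3czczM3d3d3cuw=="/>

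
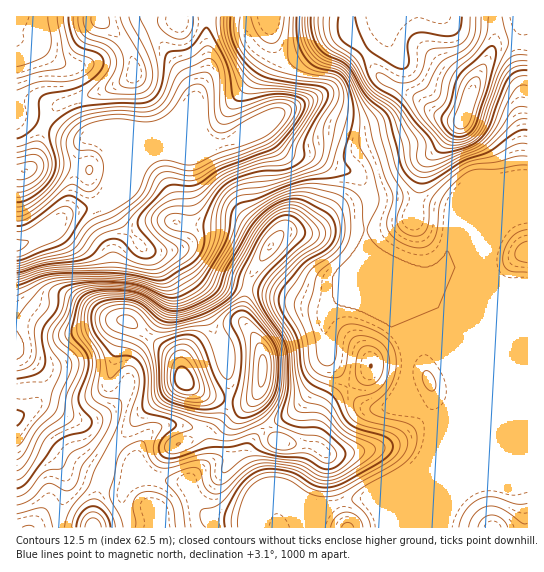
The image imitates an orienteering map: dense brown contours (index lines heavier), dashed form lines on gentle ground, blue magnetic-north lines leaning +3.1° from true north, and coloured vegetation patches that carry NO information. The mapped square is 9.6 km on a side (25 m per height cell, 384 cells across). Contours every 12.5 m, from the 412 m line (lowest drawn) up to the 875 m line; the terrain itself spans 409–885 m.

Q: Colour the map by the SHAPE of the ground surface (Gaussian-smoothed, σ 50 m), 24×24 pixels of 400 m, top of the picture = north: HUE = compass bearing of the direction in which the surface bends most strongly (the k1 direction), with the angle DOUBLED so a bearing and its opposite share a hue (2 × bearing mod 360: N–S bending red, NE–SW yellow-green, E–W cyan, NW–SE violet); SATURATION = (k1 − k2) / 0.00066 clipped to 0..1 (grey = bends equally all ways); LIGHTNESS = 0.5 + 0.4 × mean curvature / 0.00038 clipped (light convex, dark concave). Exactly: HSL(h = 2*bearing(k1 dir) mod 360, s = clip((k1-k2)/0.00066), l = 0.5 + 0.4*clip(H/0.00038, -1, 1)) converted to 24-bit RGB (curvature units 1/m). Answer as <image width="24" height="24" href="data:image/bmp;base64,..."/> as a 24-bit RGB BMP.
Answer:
<image width="24" height="24" href="data:image/bmp;base64,Qk32BgAAAAAAADYAAAAoAAAAGAAAABgAAAABABgAAAAAAMAGAAATCwAAEwsAAAAAAAAAAAAArIC0pV2XFWOn7/XWqSPOaUKLobN2nqJ0bFSBy7tKLkh5b4KEnoFmf32ASZWWscmRr0W4dWiFdY12e3CHT3iUgK+ou7aiaUeqn0qXt4h+O3GO3cIpjzU5UqGsnK+GolaBnDqT4bFdIn1IU39ngmxpiiIboqAISo4GUW4rcYJwf4B/f4CAYYd5U55On4lTgV9rXUGKwZp0clGApoZ2s5N0TYGAp0cZenwcLG9Y4ZyZ21SOPkITPjALdpc53ta7acC7PI9OIoQpRohYfoB/f4B/eYNxg39qeoJvRTuCt5Fyc5abZ1uh0HZyQEB5qkfq9MHwIZnUS6Am0SlDyD//x9v4WsH/vujkppfytpv3ko7lPIjAXH6Hf3+Af3+AgIB/f3+ANXOGsKGOo213RlNswGJkvmN+FH472aMN1gUgwjuX2J45ALNLbeW3cVfDoM2JRoyVjlGnyVuqxU28ZlqNfIB/f3+Af3+AgIB/QoJMS3g8ujdKpVtDMZ84x1St7gB9lV0TXu4cAvnq+XTk7f9pAGknNn5cyq1qbzdCaWEkc3Y1iVtUoHVnZ4mGf3+Af4B/gH9/kYLBPGebUWaq2oPClcZ7IDhq4Rvz8druz/z0Di/STR2j/+XMF9nxDn6oq12Wwx2bwoNtMqKEcViJmLKHYmOQf3+AgH9/gH9/hEpbmEdROVo5imo76bBjISBJKJyQ6PrRya15PRtiKydv//zMVdywEytNWDpZlFGK0sWuYG+5QWGboap+gWKFgH+AgH9/gH9/S0NzxUmVoEKuZ5tB28dLO3KZLP/ax+my11qNZyN+L2eA4P/Mz2PqPw+QPTd9ZqWXncqVu0+zU0+LmGxjgH2AgH9/gH9/gH9/TXChM5TJuTfnxJjTxMXhtfLuPP/1JF/3/371yTT/rvXWrv+hgRBnkCqLSFOKabF5nIRKjEVTgXt6gX58gH9/gH9/gH9/f3+Akm21QFR5Hpq80/X40OP71ub1KCH7Hgopf2Up4B+1/96owWAEQh8telxWXYSFhoJgg3RugH9/gH9/gH9/gH9/gH9/gH9/gIB/nHT/zdD+keD/R/Gem9IY0H0HTAAmlUB0WTZ4hi1O/8GJ9mUtQGdDQYtZTnl2e4CAf3+AgH9/gH9/gIB/gIB/f3+AkVxtinxQJEEMnagWcj8PbzsAlYUAXFMOPCcXY34oLUNeVX+c3IKe/8rSvXOTanI9MYsnLoljfoCAhGpojHdYaJNbeIGAfn6Aa06mv4rAL34EMGcVaUg9raV/v4uLliprji06YrYuHnpbLXQ2Noxh+tDS76TTnZToprLkIHK8VU6MoFiIqqt3aK+CXXKHf3+AToWNhauKodZJGW03JW8/UrcslkmdqU3mq6fmtb7gKB3VX1myEdyFT9vQ89jino3VzmnAkji1P02KeWSqxbmmdZ2AVV2Cf4B/coN8aJFU0sOPPKJ9Jmt+dcQ8LHs9JWRCt7RMq7puLCWsg5HCmsaZDpBf3cxe5VKCq1yTvk6scUiQdXFR1KEwrZ86QXZkeYB9f4B/f4B/58rro67WA0KzxMeiQmKQM3CAc86Cbbh/L0OAYb+pxpO+s2+9LHc2yFsszB9KnE07fEtzm1CT0Glg3a1TMHUhOVsmeos7cH1KynOa5IqKGiiIua52h0iTeYF/RZ4rhWYuOW0qMH8NMHIbvkVM3Q2RpXMmjoE9vniEZ1yMX1uJgbif+G2u/yEiDZQoL7aCWmWZgYNF82staFwvQF4eeYBEg3E8boo/d4F3gFuJ1YwmI24OEFIOIGeD74vGomi4pGNsmlmPj1mImUozrCtU+NPhzPLtD3+zQV2Cam6AuneI5WbTxjrFiIU2e59FVM5LJpJqPjqA3HiX3FxVLmYSBC8EJWYE4HxknTF9rzEQZmwnZ9mpZuX05nur/9jAIkN/PTSUdXSvf52qe2a/t3Pv2JX1q6zWmcq6Qk6NL1BjT3ea6mCC6zaScC6kAKYOEE8AQA0l8c2Ln//6ZdjcdUqBTaue/9vMODGmJj9hbIFdkWdZf2Q6RFotomA8292ftXWwnTeaToaOJyBf1FYykszaiJLu1kDyrCpsB5F/zP/UX6mPbFBjYZqFQrm97puV+0uZQCVtcX5qc1F2yy5lmHFCJtNLjNx6ljCCrll6UmunLAh5wu+5cNfIeCak0hjP0LXjn/3zYcB9g1uCbI+ba6+OSXp4pFVF73aBWELheneBVECLh1u318PSf9atg5BUgzeiuLyhPki6Bgev5/e7ZlF/JBhummfAt8qqssaMdGd+bX6Bc5dlhoBdVUxpj2xJ1tV2W2R9"/>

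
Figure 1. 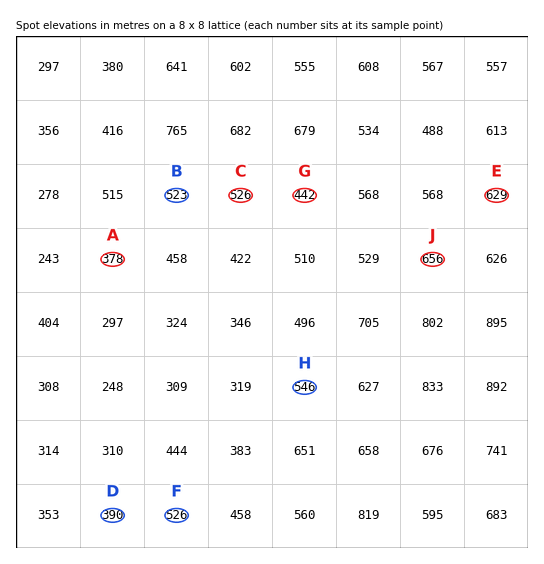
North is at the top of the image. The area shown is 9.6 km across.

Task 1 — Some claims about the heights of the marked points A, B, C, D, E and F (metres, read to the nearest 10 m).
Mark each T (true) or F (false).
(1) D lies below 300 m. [F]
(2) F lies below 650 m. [T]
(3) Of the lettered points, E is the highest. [T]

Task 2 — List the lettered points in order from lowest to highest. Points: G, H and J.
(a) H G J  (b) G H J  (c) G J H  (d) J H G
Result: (b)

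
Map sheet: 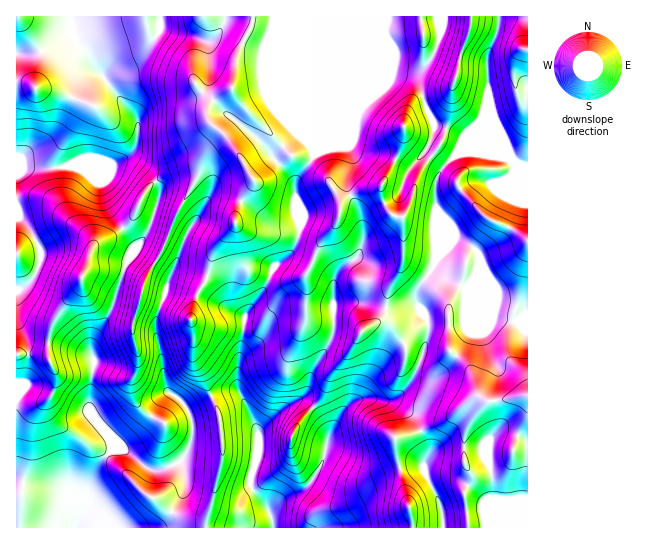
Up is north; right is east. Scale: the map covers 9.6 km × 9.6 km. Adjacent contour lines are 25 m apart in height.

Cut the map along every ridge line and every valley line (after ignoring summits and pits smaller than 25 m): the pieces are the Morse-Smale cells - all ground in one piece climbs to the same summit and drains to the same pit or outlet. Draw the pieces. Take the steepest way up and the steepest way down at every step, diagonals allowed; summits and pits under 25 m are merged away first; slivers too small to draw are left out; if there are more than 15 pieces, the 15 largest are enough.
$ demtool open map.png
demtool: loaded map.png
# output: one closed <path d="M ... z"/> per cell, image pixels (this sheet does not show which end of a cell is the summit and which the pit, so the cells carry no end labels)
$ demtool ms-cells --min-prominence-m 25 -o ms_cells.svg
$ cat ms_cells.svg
<path d="M138 252l-4 0-5 5-5 10-12 42-20 33-1 9 2 6-4-4-24-8-16-2-2 12-26-2-5 2 1 173 188-1 18-69-4-45-8-17-24 13-12-13-8-6-6-36-5-17 0-19 9-24 4-20z"/><path d="M310 16l-84 0-6 15-6 8-5 2-50-12-4 9-9 9-31 12-12 14 0 4 4 4 11-5 16-3 17 0 16 4 23 2 17 18 1 22 19 19-12 5-20 24-25 6-14 8 4 10-4 18-9 25-14 17 5 1 27 17 5 8 4-6 11 0 26 8 10 8 6 18 18 12 19-27 9-23 18-13 8-17 1-14-3-6-2-31 4-9 16-23-4-8z"/><path d="M306 283l-7 12-20 6-22 27-12 0-2 2-6 40 0 17 3 6-13-2-15 6 8 22 3 39-11 45-5 14-1 11 67-1-5-18-17-23 0-9 8-30 0-17 24-22 15-8 10 3 13 15 7 12 0 11-7 22 32 16 12 1 34-12-4-30 25-7-4-12-6-6-16-10-11-2 14-4 11-11 8-13 4-12-13-7-4-13-10-14-7-6-11 2-13 8-5-7-7-3-33 0-7-2-5-9z"/><path d="M437 16l-126 1 0 129 4 8-16 23-4 9 2 31 3 6-1 14-8 17-18 13-9 23-20 28 1 10 12 0 22-27 20-6 7-12-1 27 5 9 7 2 33 0 7 3 5 7 13-8 11-2 7 6 10 14 4 13 14 5 7-24 0-13-11-17-34 3-16-5-34 0 2-25 10-13 14-10 4-12 0-17-4-16-12-24 0-11 4-10 0-11-3-7-15 0-12 3 64-65 9-18 11 2 14 0 8-4 8-12 5-16 0-11z"/><path d="M395 75l-6 3-2 5-64 66 25-2 3 7 0 11-4 10 0 11 12 24 4 16 0 17-4 12-14 10-10 13-1 26 33-1 16 5 34-3 0-15 14-19 5-12-1-73 5-15 17-17 7-16-15-9-14-2-8-17-8-25-8-6z"/><path d="M433 269l-12 14-5 11 0 8 12 20 0 13-7 24 6 4 10 0 13-12 19 16 7 16 1 10 11 8-15 14-9 23 0 24 8 13-8 16 4 36 59 1 1-207-18 0-16-4-19-41-2 5-8 7z"/><path d="M475 152l-14 0-6 3-12 12-6 10-2 9 1 71 9-6 9-12 20 9 5 6 0 13-3 10 16 38 18 6 17-1 1-153-14-3-7-7z"/><path d="M71 165l-12 3-40 0-3 2 0 41 16 22 9 20-1 10-7 15-10 10-7 3 0 26 9 20 10 6 13-1 3-15 5-10 13-19 11-11 1-9 12-32 28-17-17-30-3-14-16-14z"/><path d="M21 81l-5 1 1 87 42-1 10-3 9 3 27 0 20-9 10-10 2-10 0-18-30-38-2 0-8 7-4 8 0 7-2 0-33-13-20-3-11-6z"/><path d="M151 73l-33 3-11 6 30 39-1 25-6 9-10 6 13 0 22 20 15-8 25-6 20-24 12-6-18-15-2-7 1-16-15-19z"/><path d="M498 16l-60 0 2 21-5 16-8 12-8 4-14 0-11-2-6 10 1 3 4-5 21 5 7 10 6 20 6 15 29 11 2 2-2 10 14-14 8-16 4-17-1-42 10-26z"/><path d="M325 464l-5 2-8 15-10 10-15 5-16 13-2 4 5 15 139-1-14-59-16 4-13 7-11 1-13-4z"/><path d="M185 271l-11 0-6 10-3 13-9 24 0 19 5 17 6 36 8 6 12 13 24-12-7-22-11-17 0-29-2-8 15 6 37 1 1-11-11-6-6-6-3-12-9-12-6-4z"/><path d="M527 16l-28 1-2 16-10 26 1 42-4 17-8 16-16 16 1 2 41 4 5 1 7 7 8 3 6-1z"/><path d="M302 400l-4 0-15 8-24 22 0 17-8 30 0 9 18 25 18-15 15-5 10-10 12-23 4-17 0-11-11-17z"/>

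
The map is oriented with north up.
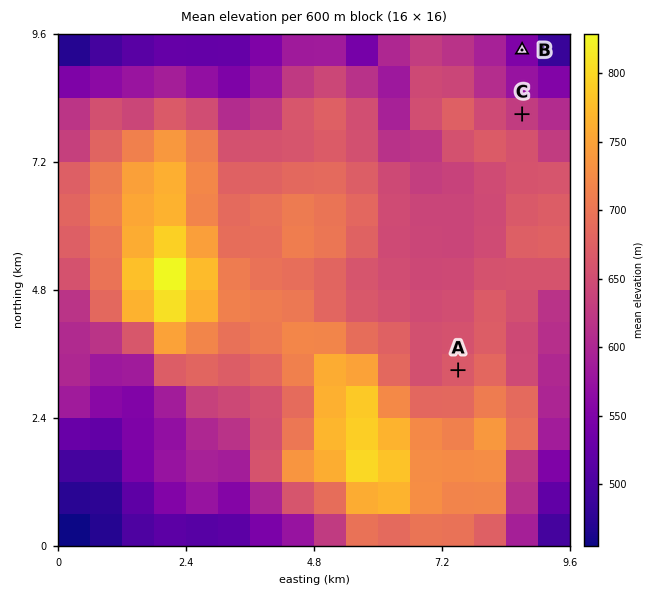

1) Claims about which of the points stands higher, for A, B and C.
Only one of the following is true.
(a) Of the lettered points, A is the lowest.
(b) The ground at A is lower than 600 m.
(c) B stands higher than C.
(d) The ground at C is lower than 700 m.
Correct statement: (d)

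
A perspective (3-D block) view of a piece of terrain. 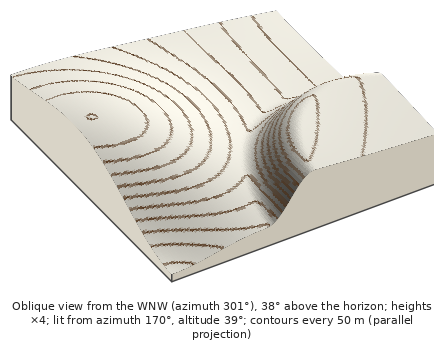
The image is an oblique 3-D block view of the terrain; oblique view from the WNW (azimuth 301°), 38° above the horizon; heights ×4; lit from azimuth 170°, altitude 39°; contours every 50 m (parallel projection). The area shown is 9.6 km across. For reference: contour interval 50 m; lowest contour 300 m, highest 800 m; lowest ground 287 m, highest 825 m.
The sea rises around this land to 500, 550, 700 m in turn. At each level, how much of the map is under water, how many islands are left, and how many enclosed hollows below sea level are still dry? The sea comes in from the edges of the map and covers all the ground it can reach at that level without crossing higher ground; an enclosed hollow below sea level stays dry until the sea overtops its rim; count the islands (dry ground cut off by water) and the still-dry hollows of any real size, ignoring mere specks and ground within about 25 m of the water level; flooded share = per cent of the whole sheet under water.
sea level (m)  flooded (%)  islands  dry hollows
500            32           0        0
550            43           0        0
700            69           0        0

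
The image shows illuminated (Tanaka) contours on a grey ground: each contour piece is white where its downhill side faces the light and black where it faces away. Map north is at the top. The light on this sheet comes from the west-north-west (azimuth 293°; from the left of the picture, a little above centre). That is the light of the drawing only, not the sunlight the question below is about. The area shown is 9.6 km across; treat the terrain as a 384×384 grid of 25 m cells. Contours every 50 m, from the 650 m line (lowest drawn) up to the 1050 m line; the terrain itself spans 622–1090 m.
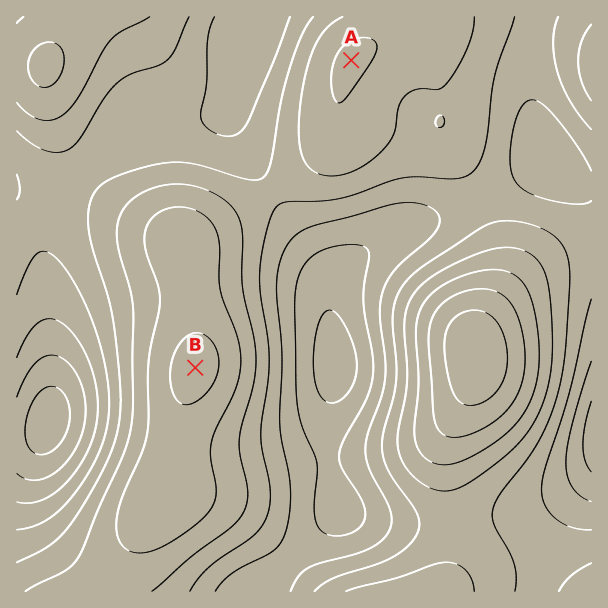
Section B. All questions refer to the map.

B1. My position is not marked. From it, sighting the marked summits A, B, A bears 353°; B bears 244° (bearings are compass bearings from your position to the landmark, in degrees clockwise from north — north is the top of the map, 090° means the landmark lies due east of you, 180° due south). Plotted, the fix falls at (378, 279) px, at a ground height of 780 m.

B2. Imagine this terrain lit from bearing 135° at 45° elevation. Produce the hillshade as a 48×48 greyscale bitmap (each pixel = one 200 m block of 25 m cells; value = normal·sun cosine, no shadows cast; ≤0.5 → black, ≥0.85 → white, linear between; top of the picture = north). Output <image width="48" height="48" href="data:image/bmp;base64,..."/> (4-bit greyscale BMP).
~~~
<image width="48" height="48" href="data:image/bmp;base64,Qk32BAAAAAAAAHYAAAAoAAAAMAAAADAAAAABAAQAAAAAAIAEAAATCwAAEwsAABAAAAAAAAAAAAAAABEREQAiIiIAMzMzAERERABVVVUAZmZmAHd3dwCIiIgAmZmZAKqqqgC7u7sAzMzMAN3d3QDu7u4A////AGZneJmqu8zd3cuoZUMzRFZniJmqqqmHZmZmeImqu8zd3cyphlRDREVmeImqqpmHdmZmZ4iau8zd3dy6mGVERERWZ4mZqpmIdmZVZniZq8zd3d3LqYdVRERWZ4iZmZmId2VVVWeJq7zN3d3cuph2VVVWd4mZmZmId2VURFZ4mrvMzd3cy6mHZmZniJmZmZmYh2VDM0Vniau7zMzMy7qYd2d4iaqqqqmZh2VDIjNWeaq7u7zMzLqZh3eImqu7uqqpiGVDISJFeJqqq7u7u7qph3eJq7zMu7uqmHZDERE0Z4mqqqu7u7qYh3eJq8zMzMy7qYdTIQEkV4mqqqu7u6qYdmd5q8zd3d3MuphkIQEjV4mqu7u7uqmHZVZ4m8zd7u3dy6l1MREjVomru7u7uph2VERXirzd7u7u3LqGQhEjVomrzMzMuph1QzNFeazd7u/+7cuXUyIjRomrzN3cy6h1QyI0aJvN7u//7tyoZDIjRnmrzd3dy6l1QiIjV5q83u///t25dUMzRnmrzd3dzLl2QyIjRom83e7//926hlQ0RXiavN3d3LqGUyIjRnmrzd7u7t3Kh1RERWeavM3d3LqXVDIjRXirzN3u7ty6l2VERWeJq8zd3MuYZDMjRXiavM3e7sy6l2VVVWZ4mrzN3MuYZTMzRWiau8zd3cy6mHZVVWZ4mrvMzMuYZUMzRWeJq8zN3cu6mHZmZmd4mrvMzLqYZUMjNFZ5qrzM3bupmHZmZneJmrvMzLqYZUMiI0V4mrvMzLupiHd2d3iJqrvMzLqYZUMiIjRniau8zLupiHd3d4iaq7zMzLqYdUMiIjRWeKq7zLqpiHd3eImau8zMzLuodlQyIiNFeJqru6qpiHd3eImqu8zMzMuph2VDIjNFZ4mqu6qZh3d3d4mau8zMzMu6mHZUQzRFZ4iaqpmYh3dmd4iaq7zMzMzLuph2VVVVZniJmpmYh3ZmZniJmqu8zMzMy6qYd2ZmZ3eImYmIh3ZmZmd4maqru8zMzLupmIh3d3d4iIiIh3ZlVWZ3iJmqq7zM3My6qZmYiId3iIiZiHZlVVZneIiZmqvMzMy7uqqqmYiHiImZmIdmVVZnd3iIiaq8zMy7u7u6qpiIiImamYh2ZmZnd3d3eJq7zMu7u7u7uqmIiJmqqpmHdmd3d3d2d4mru7uqqru7u6mYiJqru6qYh3eIiHdmZ3iau6qpmqu8u7qYiJq7zLupiIiZiHdmZniaqqqZmau8y7qYiJq8zMu6mZmZmYdlVniaqqqZmaq7u7qYiJq8zMy7qqqqmYdlVWeaq6qZmZq7u6qYeJm8zMzLqqqqqYdlVWeKq7qpmaq7u6mHd4mrzMzLuqq6qYdlRFeJq7uqqqq7u6mHdniavMy7u7u7qYdkRFZ5q7u6qqu7u6mHZneKq7u7u7u7updkQ0V4mquqqqu7u6l2ZmeJqru7u7u7uphlQ0Rniaqqqqu7u6l2ZWZ4mqq7u7vMu6l2QzRWeImZmqu7uqmGZWZ3iaqqu7zMy6mGVERFZ3iJmaq7uqmHZg=="/>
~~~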